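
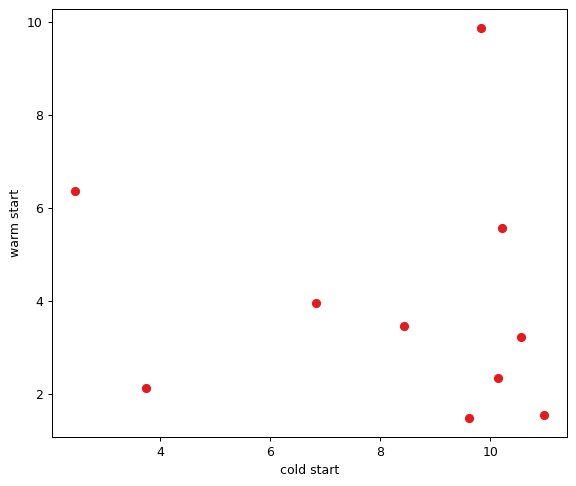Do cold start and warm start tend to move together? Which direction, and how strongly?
Points are roughly uncorrelated; weak (|r| ≈ 0.1).

no clear correlation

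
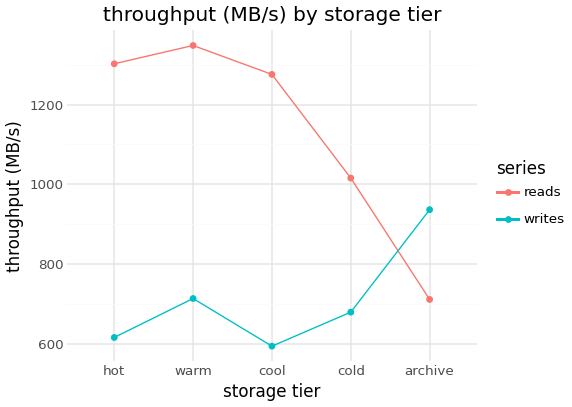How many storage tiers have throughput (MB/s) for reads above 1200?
3

Above 1200: hot, warm, cool.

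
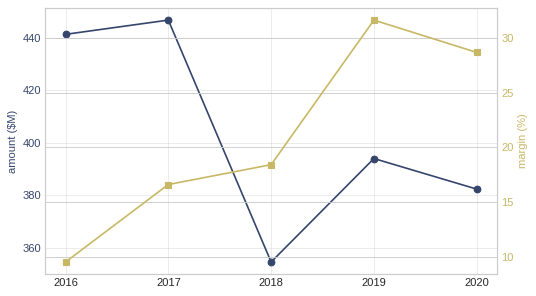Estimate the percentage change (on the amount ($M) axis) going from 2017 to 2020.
≈ -15.6%

2017 ≈ 450, 2020 ≈ 380; (380 − 450) / 450 ≈ -15.6%.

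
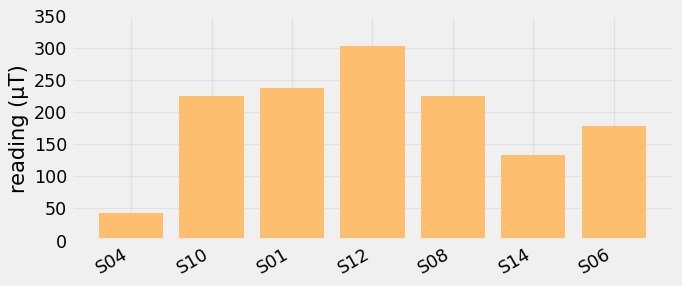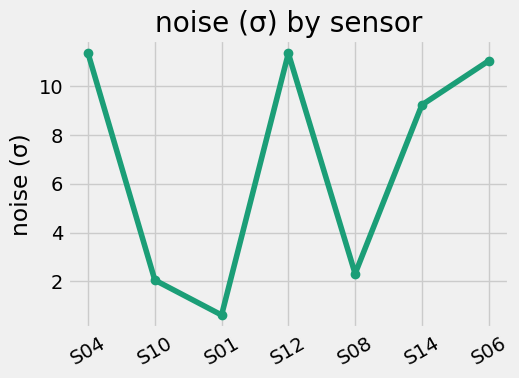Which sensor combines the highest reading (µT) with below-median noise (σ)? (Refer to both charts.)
S01

Chart 2 median noise (σ) ≈ 10; below-median sensors: S10, S01, S08. Among those, S01 has the highest reading (µT) (≈ 250).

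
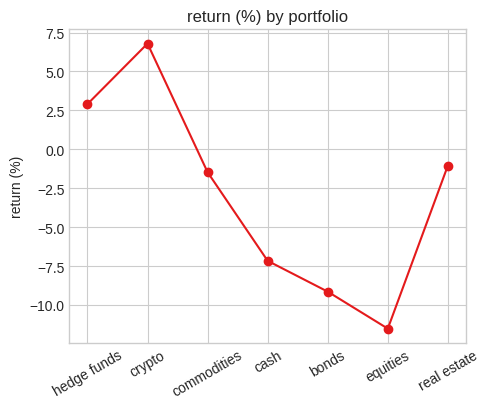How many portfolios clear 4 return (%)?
1

Above 4: crypto.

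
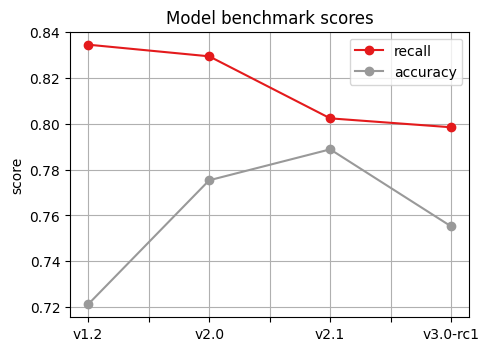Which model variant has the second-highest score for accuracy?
Top 3 for accuracy: v2.1 ≈ 0.79, v2.0 ≈ 0.78, v3.0-rc1 ≈ 0.76.

v2.0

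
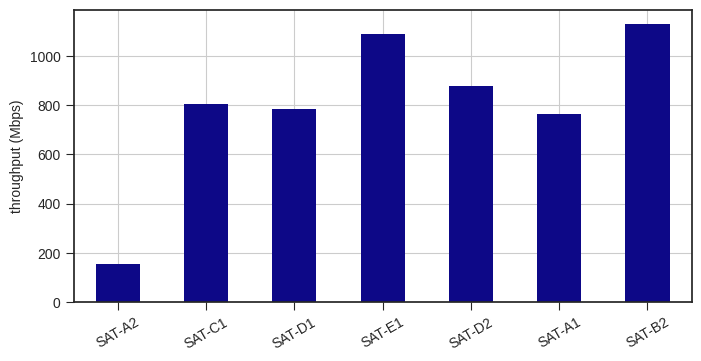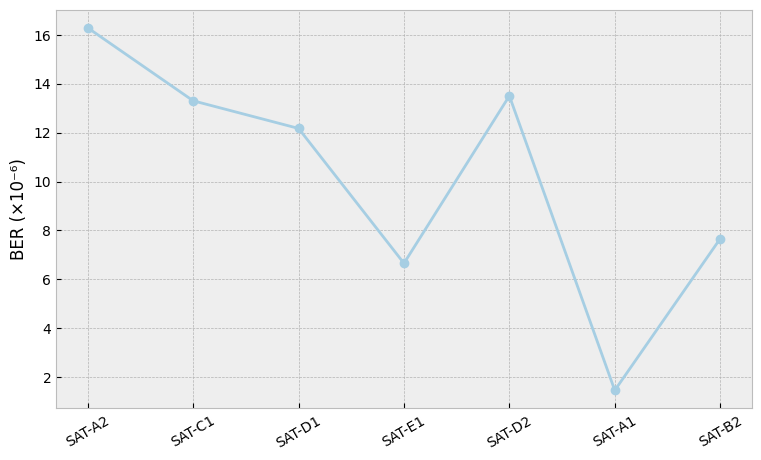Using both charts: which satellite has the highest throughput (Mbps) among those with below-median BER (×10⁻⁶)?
Chart 2 median BER (×10⁻⁶) ≈ 12; below-median satellites: SAT-E1, SAT-A1, SAT-B2. Among those, SAT-B2 has the highest throughput (Mbps) (≈ 1200).

SAT-B2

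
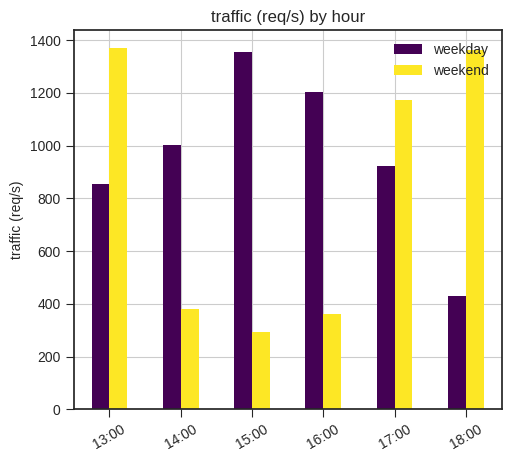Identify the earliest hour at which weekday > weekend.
13:00: weekday ≈ 800 vs weekend ≈ 1400 (not yet); 14:00: weekday ≈ 1000 vs weekend ≈ 400 (first crossover).

14:00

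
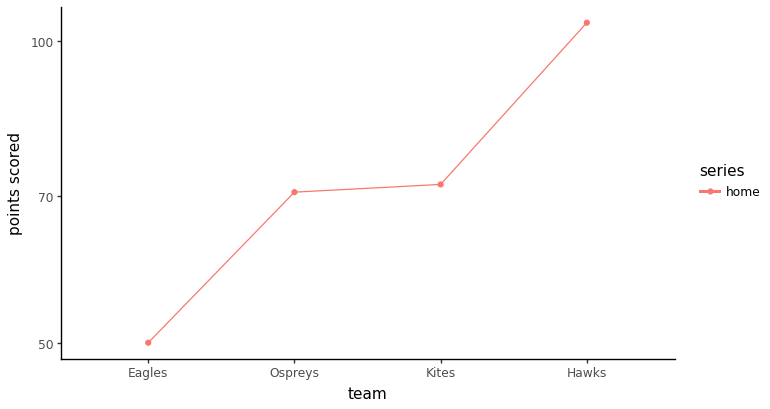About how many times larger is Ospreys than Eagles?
Ospreys ≈ 70, Eagles ≈ 50; 70/50 ≈ 1.4.

≈ 1.4×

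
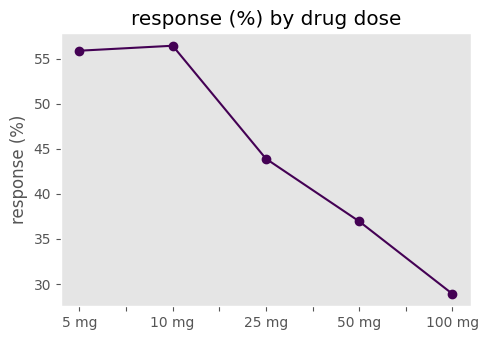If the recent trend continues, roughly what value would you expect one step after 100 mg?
≈ 22.5

Last three: 45, 35, 30 → slope ≈ -7.5/step → next ≈ 22.5.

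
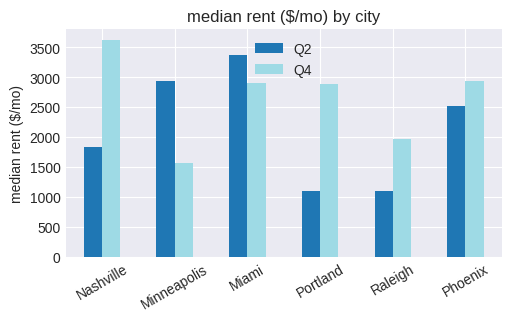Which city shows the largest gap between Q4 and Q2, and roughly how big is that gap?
Portland: Q4 ≈ 3000, Q2 ≈ 1000 → gap ≈ 2000. Next-largest (Nashville) is only ≈ 1500.

Portland, ≈ 2000 $/mo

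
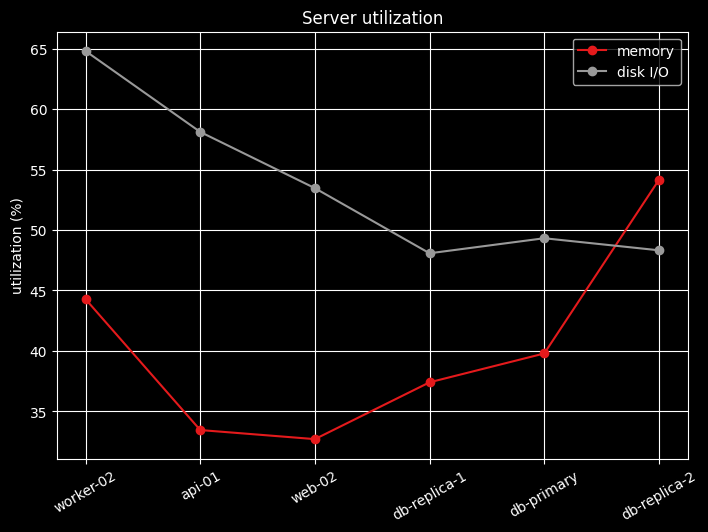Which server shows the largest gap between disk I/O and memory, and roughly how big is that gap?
api-01, ≈ 25 %

api-01: disk I/O ≈ 60, memory ≈ 35 → gap ≈ 25. Next-largest (web-02) is only ≈ 20.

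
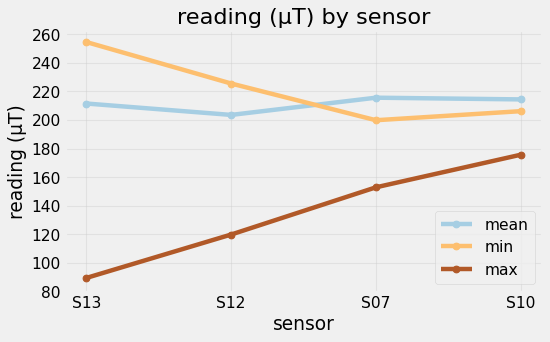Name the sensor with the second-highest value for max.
Top 3 for max: S10 ≈ 180, S07 ≈ 160, S12 ≈ 120.

S07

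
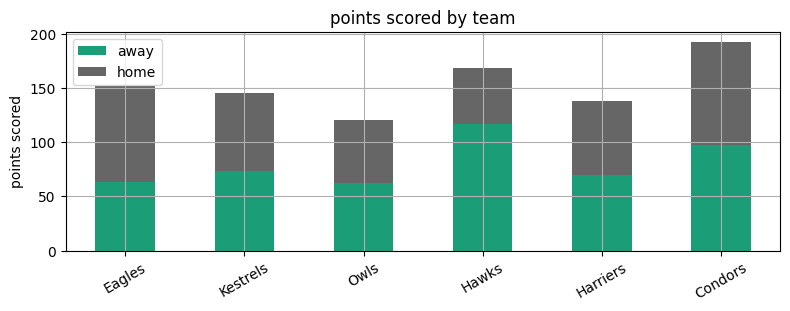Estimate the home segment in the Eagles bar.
≈ 100

home top ≈ 160, bottom ≈ 60; segment ≈ 100.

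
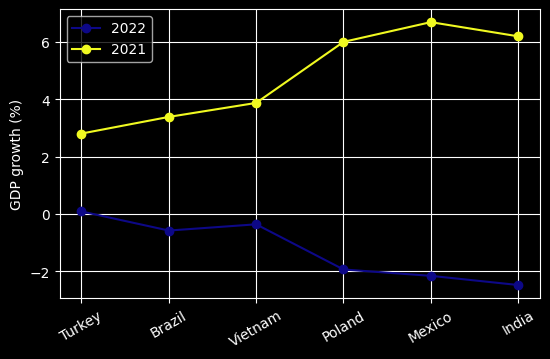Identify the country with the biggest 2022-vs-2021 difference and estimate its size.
Mexico: 2022 ≈ -2, 2021 ≈ 7 → gap ≈ 9. Next-largest (India) is only ≈ 8.

Mexico, ≈ 9 %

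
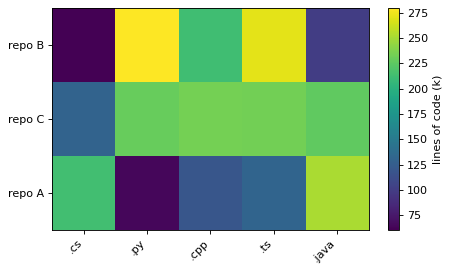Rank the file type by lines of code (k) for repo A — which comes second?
Top 3 for repo A: .java ≈ 260, .cs ≈ 220, .ts ≈ 140.

.cs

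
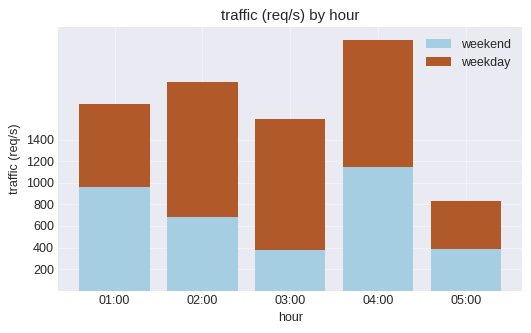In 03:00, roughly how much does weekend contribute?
weekend top ≈ 400, bottom ≈ 0; segment ≈ 400.

≈ 400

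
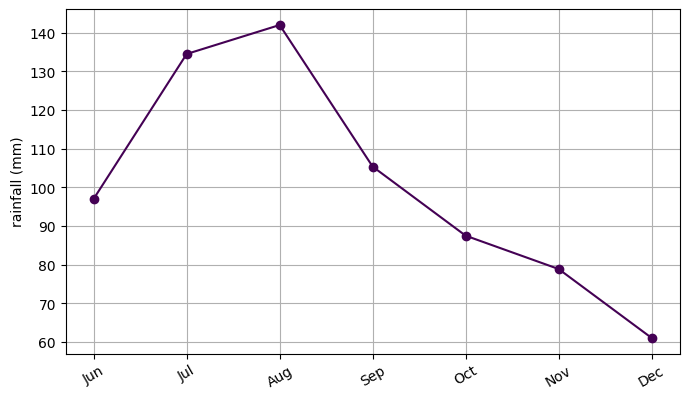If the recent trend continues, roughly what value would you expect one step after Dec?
Last three: 90, 80, 60 → slope ≈ -15/step → next ≈ 45.

≈ 45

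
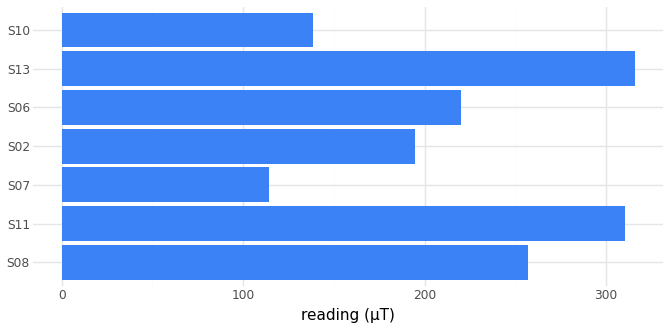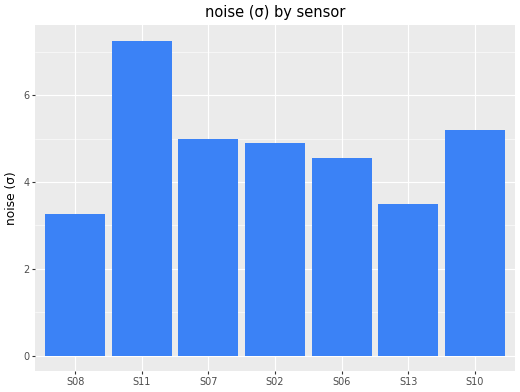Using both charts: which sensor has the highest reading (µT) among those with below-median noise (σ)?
Chart 2 median noise (σ) ≈ 5; below-median sensors: S08, S06, S13. Among those, S13 has the highest reading (µT) (≈ 300).

S13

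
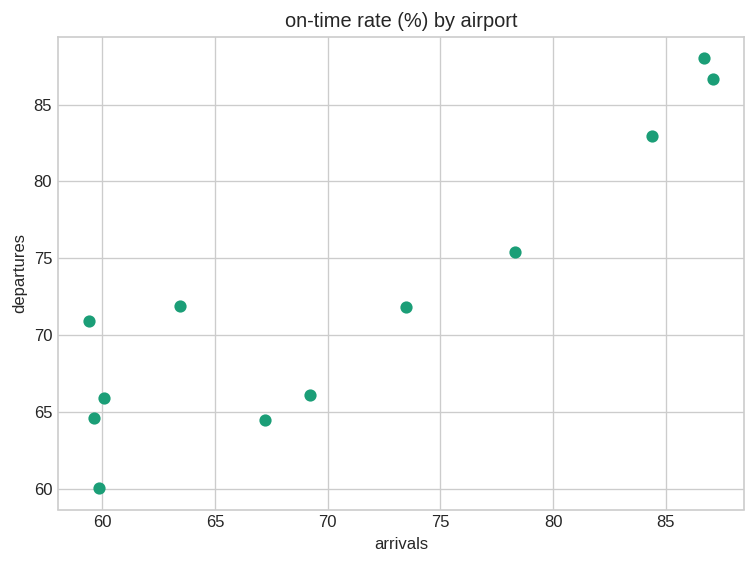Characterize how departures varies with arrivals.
Points are positively correlated; strong (|r| ≈ 0.9).

positive, strong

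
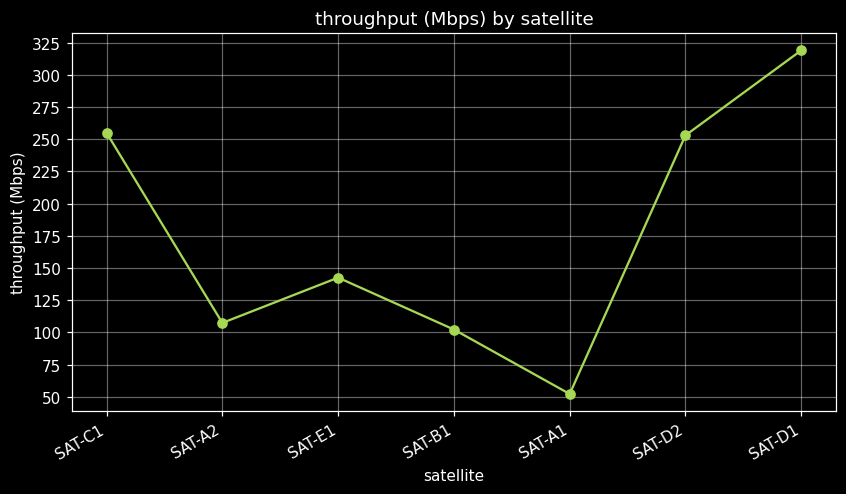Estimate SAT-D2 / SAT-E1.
≈ 1.67×

SAT-D2 ≈ 250, SAT-E1 ≈ 150; 250/150 ≈ 1.67.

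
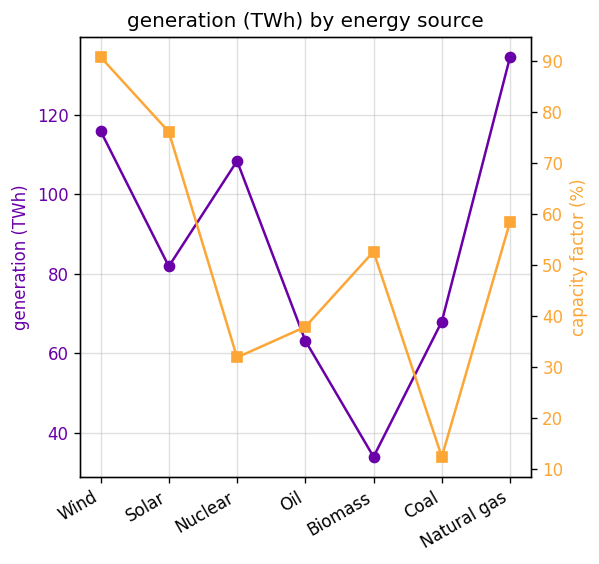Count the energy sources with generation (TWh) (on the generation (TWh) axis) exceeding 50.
6

Above 50: Wind, Solar, Nuclear, Oil, Coal, Natural gas.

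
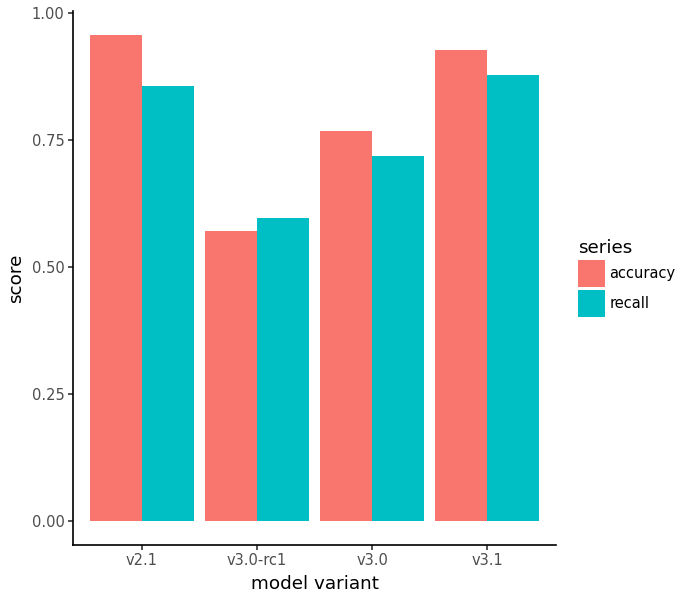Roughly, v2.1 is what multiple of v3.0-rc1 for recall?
v2.1 ≈ 0.9, v3.0-rc1 ≈ 0.6; 0.9/0.6 ≈ 1.5.

≈ 1.5×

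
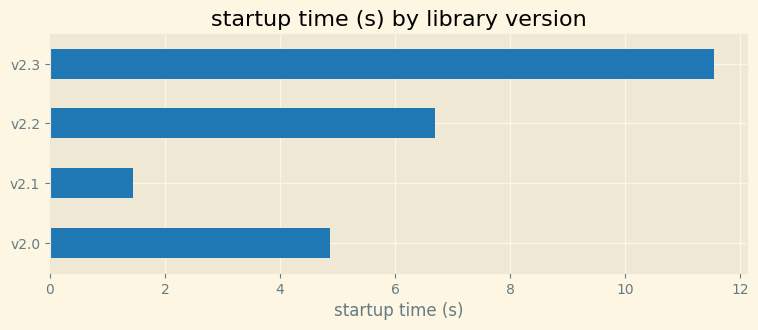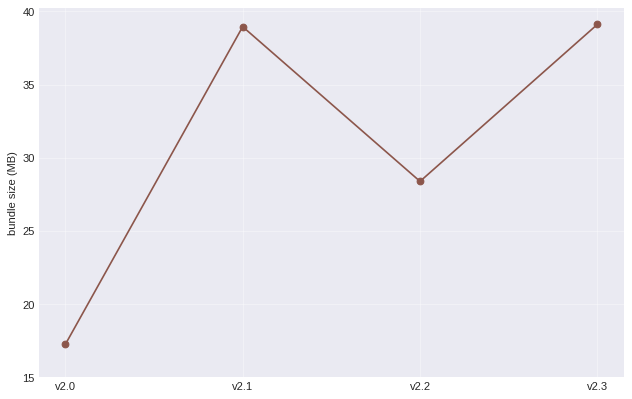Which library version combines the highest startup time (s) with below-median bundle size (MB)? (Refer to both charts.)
v2.2

Chart 2 median bundle size (MB) ≈ 35; below-median library versions: v2.0, v2.2. Among those, v2.2 has the highest startup time (s) (≈ 6).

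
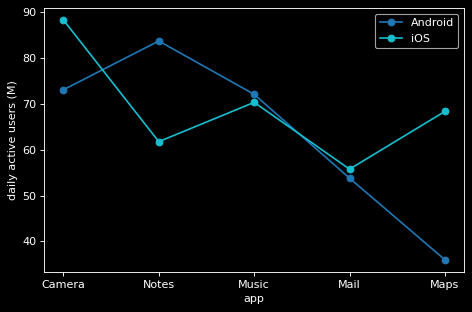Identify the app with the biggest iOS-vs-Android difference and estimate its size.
Maps: iOS ≈ 70, Android ≈ 35 → gap ≈ 35. Next-largest (Notes) is only ≈ 25.

Maps, ≈ 35 M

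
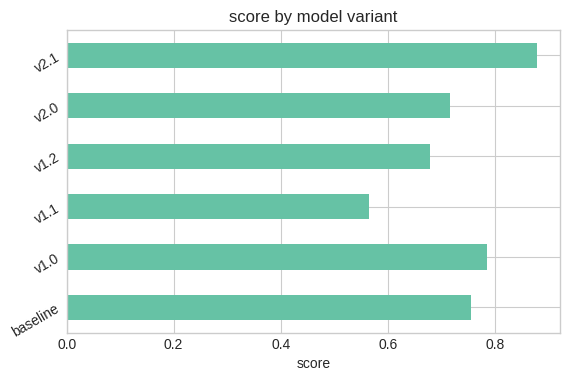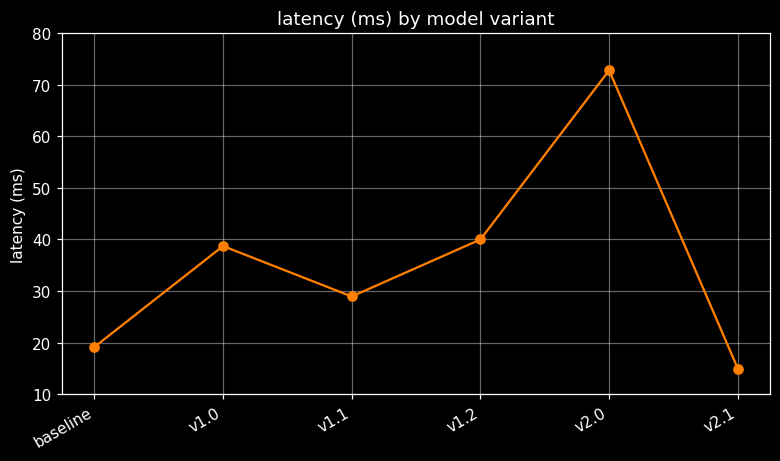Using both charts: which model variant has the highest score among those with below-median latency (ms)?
Chart 2 median latency (ms) ≈ 30; below-median model variants: baseline, v1.1, v2.1. Among those, v2.1 has the highest score (≈ 0.9).

v2.1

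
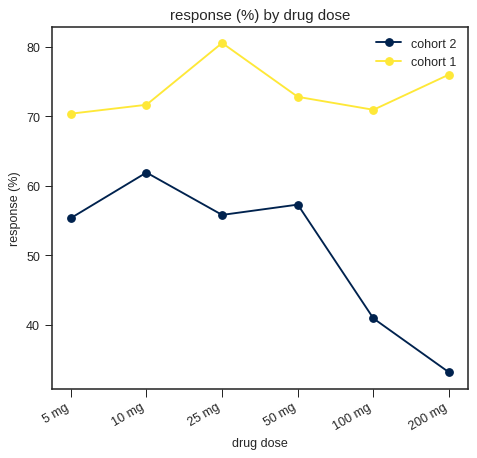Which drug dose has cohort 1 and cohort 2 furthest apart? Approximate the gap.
200 mg: cohort 1 ≈ 75, cohort 2 ≈ 35 → gap ≈ 40. Next-largest (100 mg) is only ≈ 30.

200 mg, ≈ 40 %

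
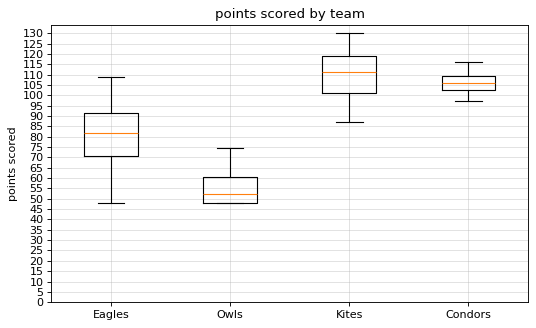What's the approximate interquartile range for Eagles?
≈ 20

Q3 ≈ 90, Q1 ≈ 70; IQR ≈ 20.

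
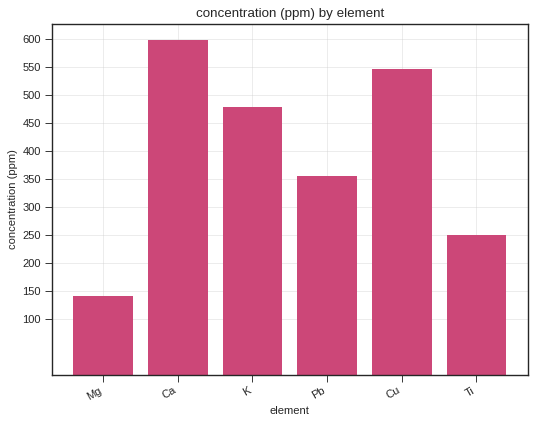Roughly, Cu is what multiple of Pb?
≈ 1.57×

Cu ≈ 550, Pb ≈ 350; 550/350 ≈ 1.57.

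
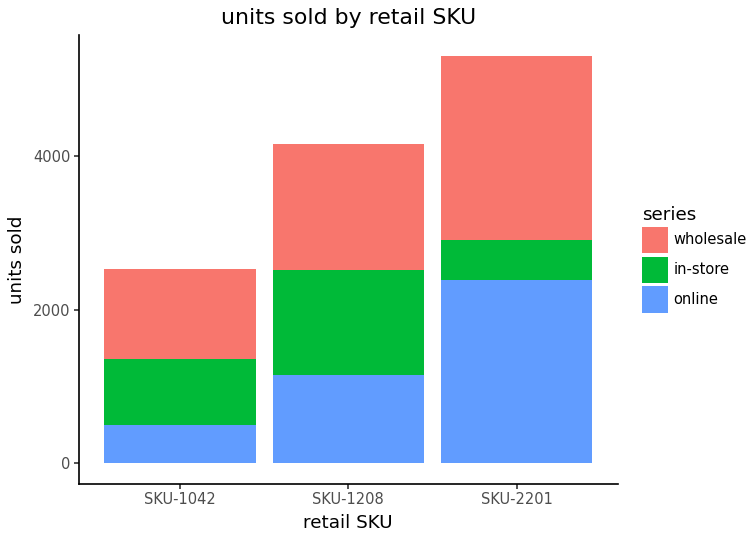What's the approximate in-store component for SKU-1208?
in-store top ≈ 2500, bottom ≈ 1000; segment ≈ 1500.

≈ 1500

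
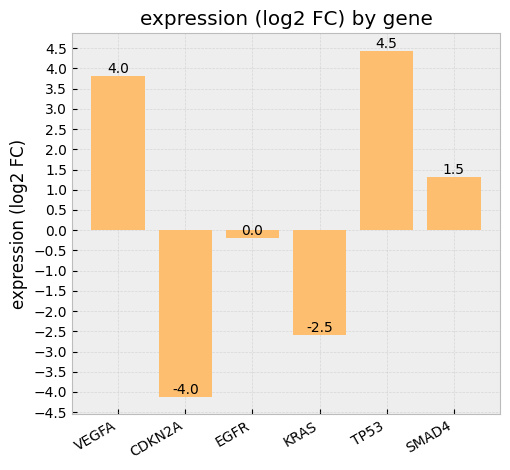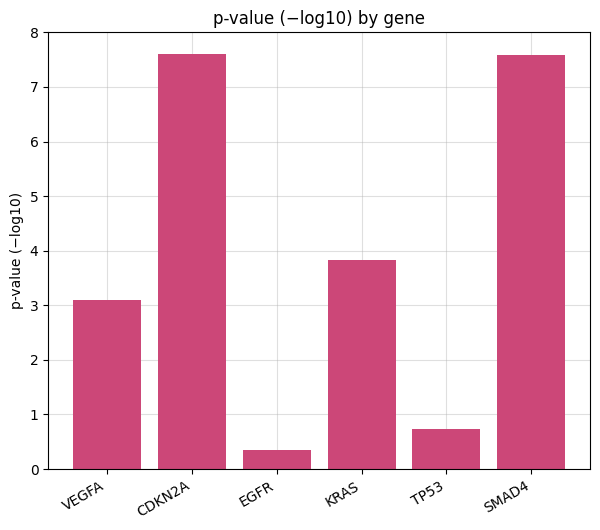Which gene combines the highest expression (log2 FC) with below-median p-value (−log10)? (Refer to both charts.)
Chart 2 median p-value (−log10) ≈ 3; below-median genes: VEGFA, EGFR, TP53. Among those, TP53 has the highest expression (log2 FC) (≈ 4.5).

TP53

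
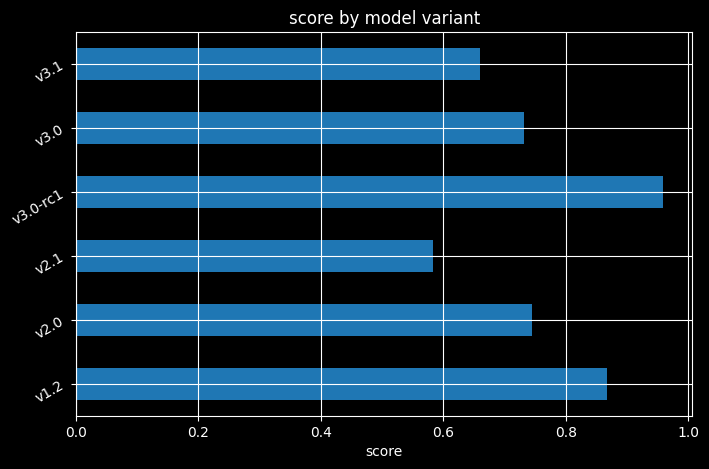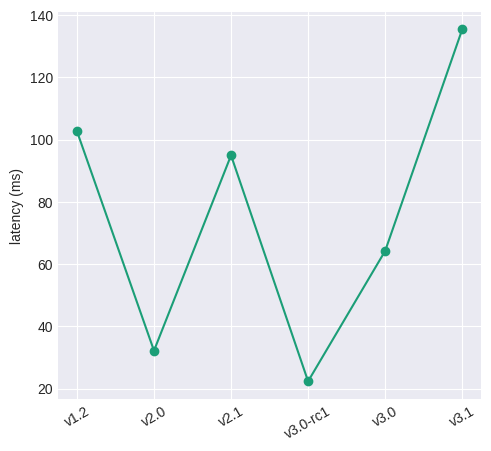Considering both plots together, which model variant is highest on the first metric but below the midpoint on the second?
v3.0-rc1

Chart 2 median latency (ms) ≈ 80; below-median model variants: v2.0, v3.0-rc1, v3.0. Among those, v3.0-rc1 has the highest score (≈ 1).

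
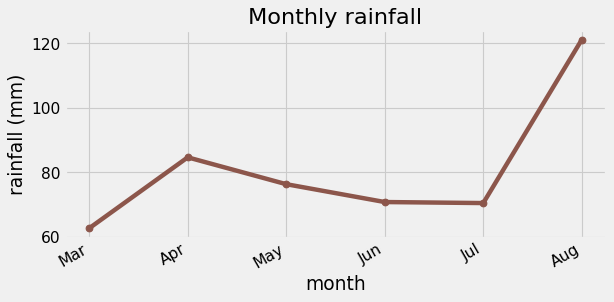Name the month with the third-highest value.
Top 4: Aug ≈ 120, Apr ≈ 85, May ≈ 75, Jun ≈ 70.

May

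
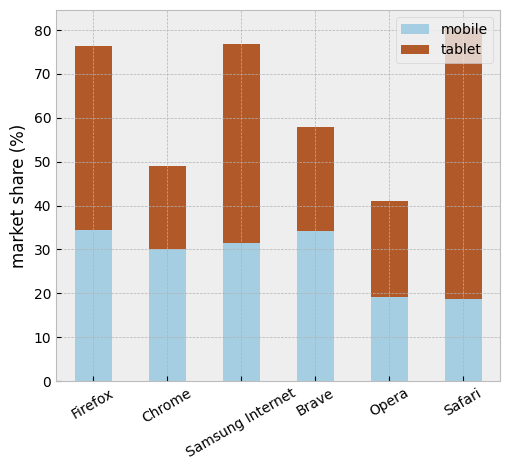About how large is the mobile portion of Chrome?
mobile top ≈ 30, bottom ≈ 0; segment ≈ 30.

≈ 30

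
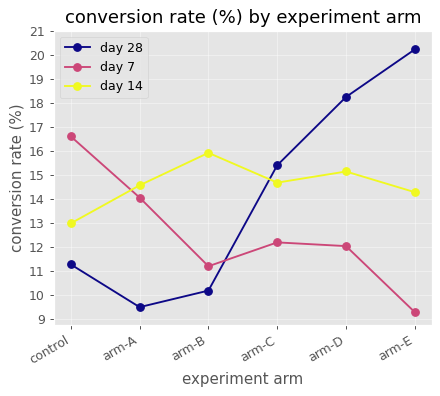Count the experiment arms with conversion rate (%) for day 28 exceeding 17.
2

Above 17: arm-D, arm-E.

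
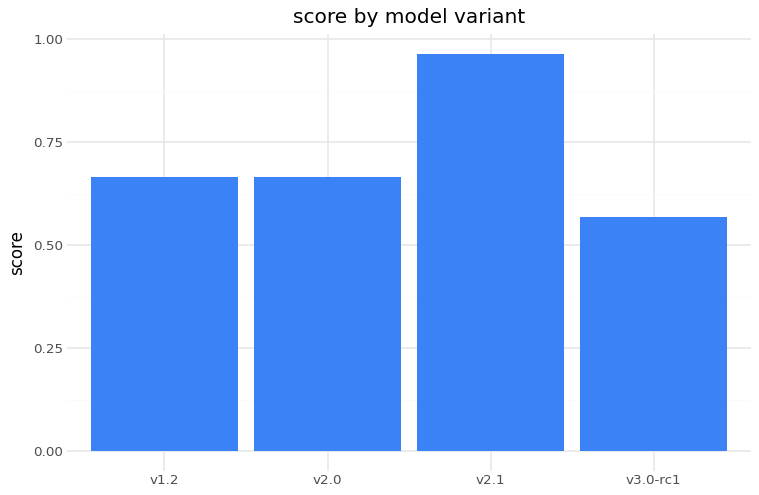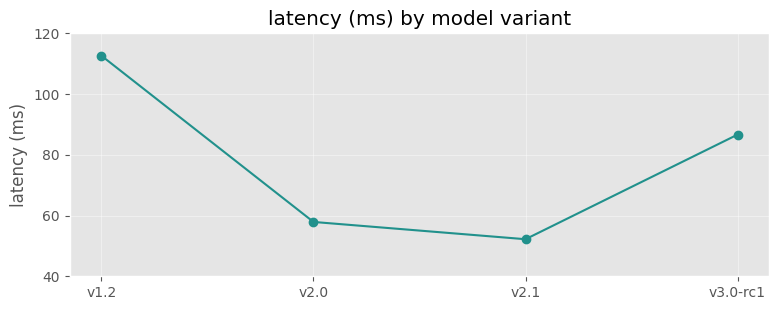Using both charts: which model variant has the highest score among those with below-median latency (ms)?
Chart 2 median latency (ms) ≈ 80; below-median model variants: v2.0, v2.1. Among those, v2.1 has the highest score (≈ 1).

v2.1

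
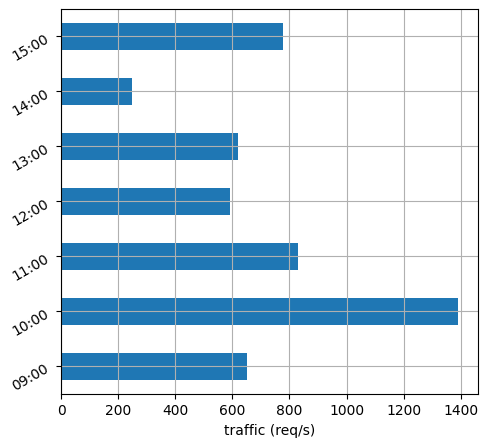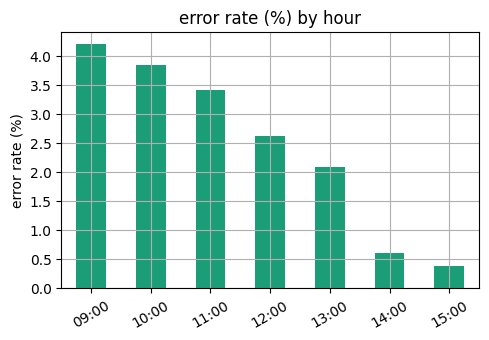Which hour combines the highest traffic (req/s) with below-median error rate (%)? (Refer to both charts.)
15:00

Chart 2 median error rate (%) ≈ 2.5; below-median hours: 13:00, 14:00, 15:00. Among those, 15:00 has the highest traffic (req/s) (≈ 800).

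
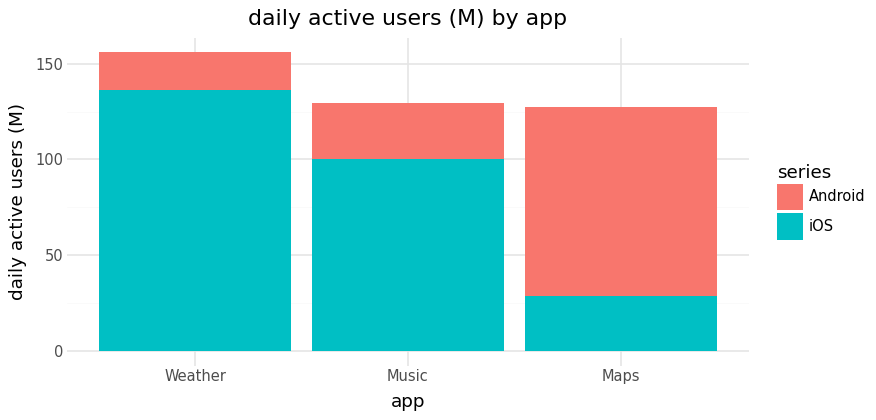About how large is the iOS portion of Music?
iOS top ≈ 100, bottom ≈ 0; segment ≈ 100.

≈ 100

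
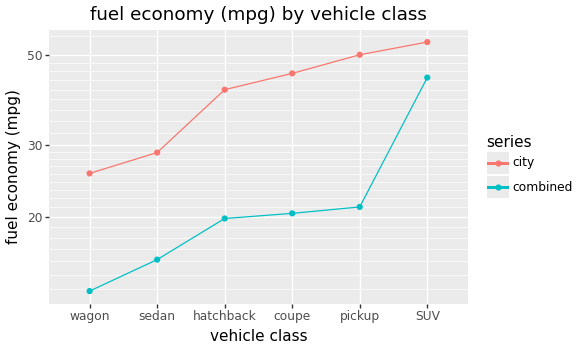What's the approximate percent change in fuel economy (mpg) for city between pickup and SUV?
pickup ≈ 50, SUV ≈ 55; (55 − 50) / 50 ≈ +10%.

≈ +10%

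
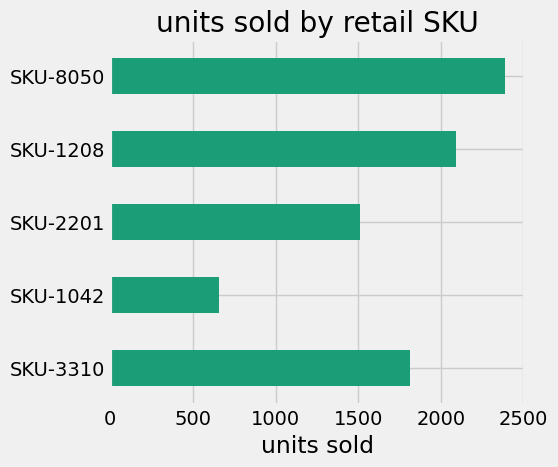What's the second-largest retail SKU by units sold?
Top 3: SKU-8050 ≈ 2400, SKU-1208 ≈ 2000, SKU-3310 ≈ 1800.

SKU-1208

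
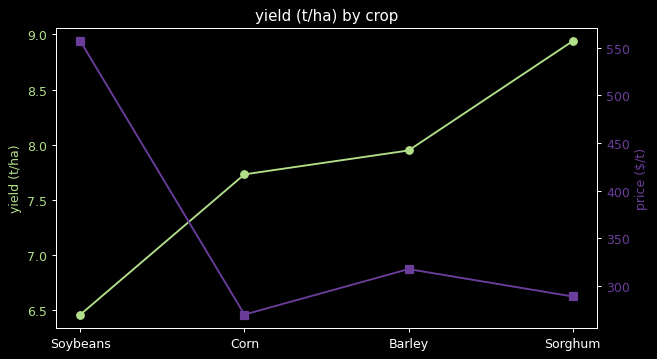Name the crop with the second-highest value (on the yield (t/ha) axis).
Top 3 (on the yield (t/ha) axis): Sorghum ≈ 9.0, Barley ≈ 8.0, Corn ≈ 7.5.

Barley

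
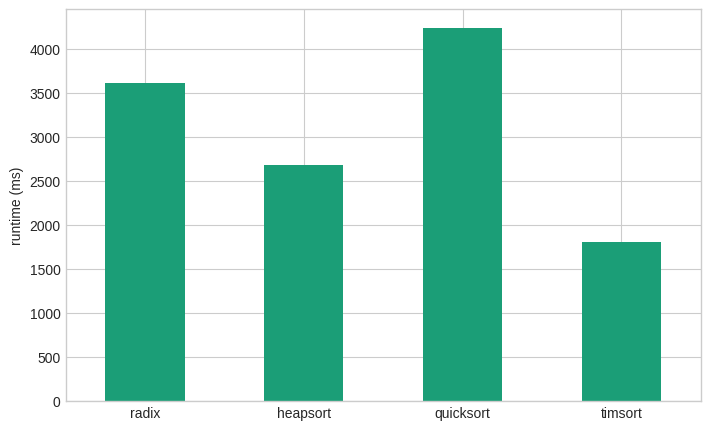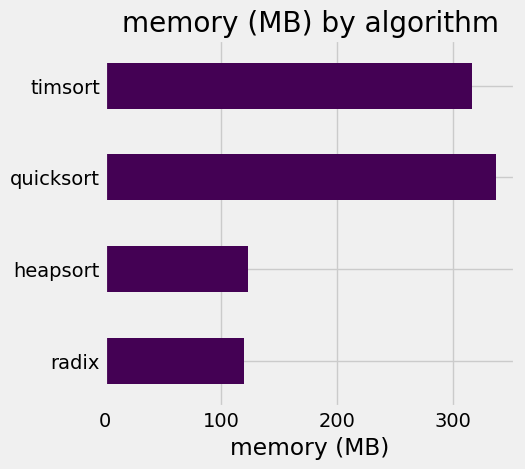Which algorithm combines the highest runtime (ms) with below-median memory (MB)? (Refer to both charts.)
Chart 2 median memory (MB) ≈ 200; below-median algorithms: radix, heapsort. Among those, radix has the highest runtime (ms) (≈ 3500).

radix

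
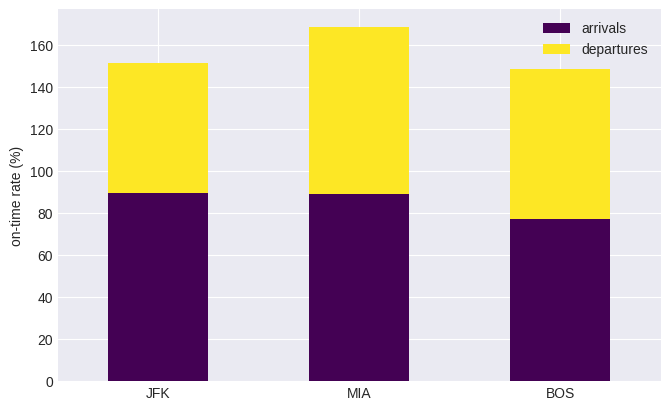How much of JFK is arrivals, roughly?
≈ 80

arrivals top ≈ 80, bottom ≈ 0; segment ≈ 80.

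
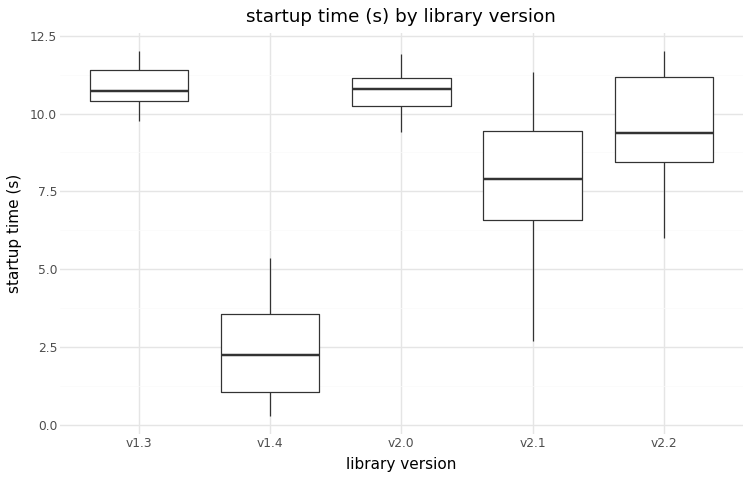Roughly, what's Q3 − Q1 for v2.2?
≈ 3

Q3 ≈ 11, Q1 ≈ 8; IQR ≈ 3.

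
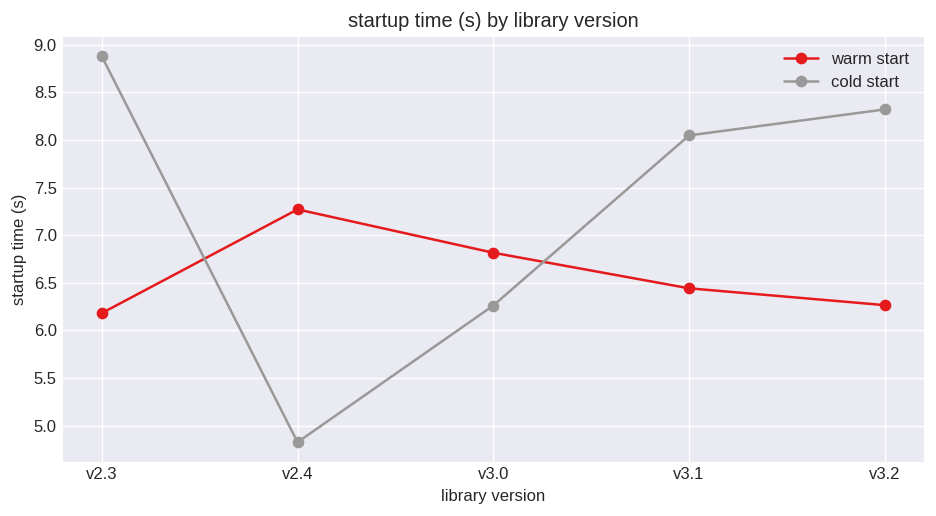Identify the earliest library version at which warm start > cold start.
v2.4

v2.3: warm start ≈ 6.0 vs cold start ≈ 9.0 (not yet); v2.4: warm start ≈ 7.5 vs cold start ≈ 5.0 (first crossover).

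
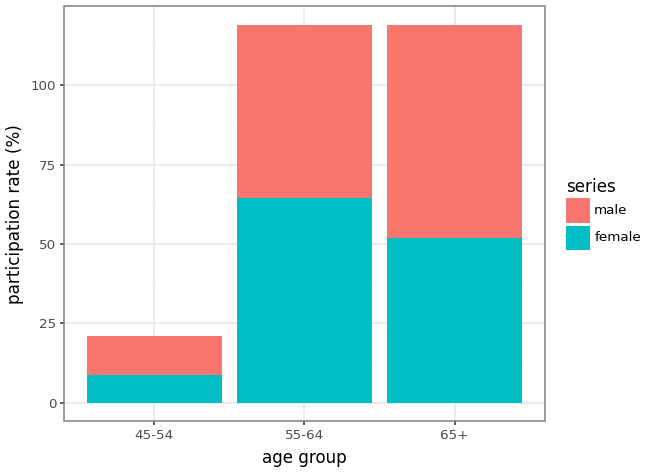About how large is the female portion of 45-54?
≈ 10

female top ≈ 10, bottom ≈ 0; segment ≈ 10.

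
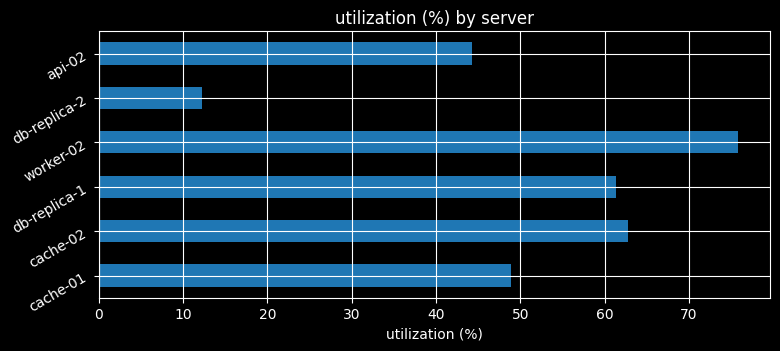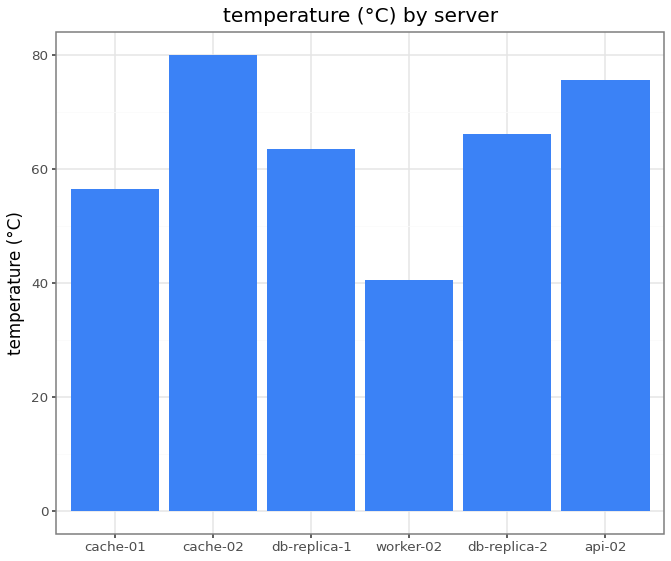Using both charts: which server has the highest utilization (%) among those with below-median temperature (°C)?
Chart 2 median temperature (°C) ≈ 60; below-median servers: cache-01, db-replica-1, worker-02. Among those, worker-02 has the highest utilization (%) (≈ 80).

worker-02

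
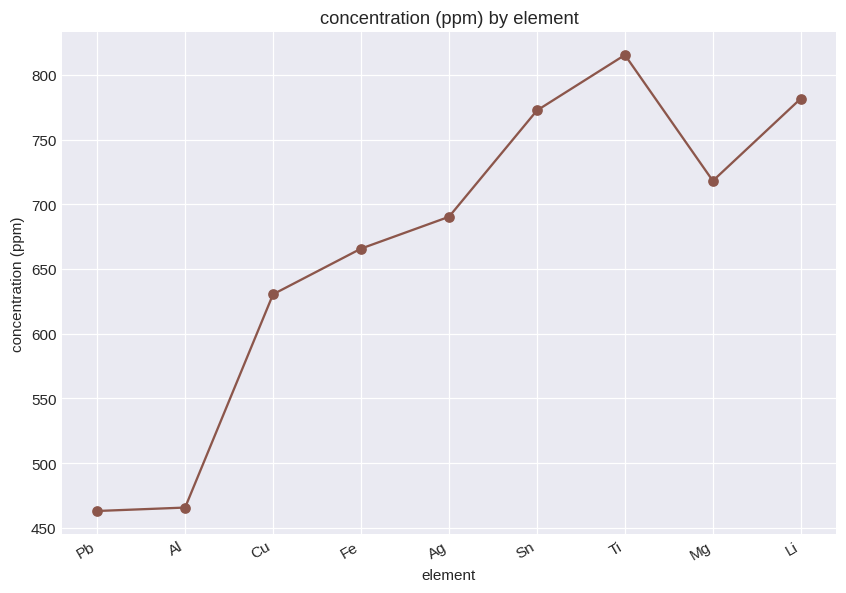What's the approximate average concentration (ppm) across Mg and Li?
≈ 750

(700 + 800) / 2 ≈ 750.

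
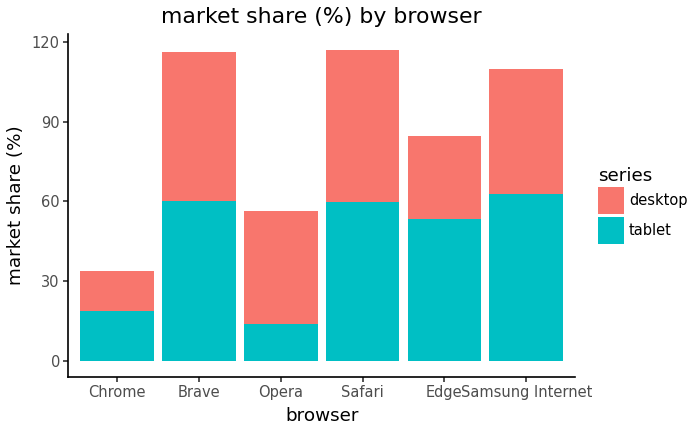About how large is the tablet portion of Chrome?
≈ 20

tablet top ≈ 20, bottom ≈ 0; segment ≈ 20.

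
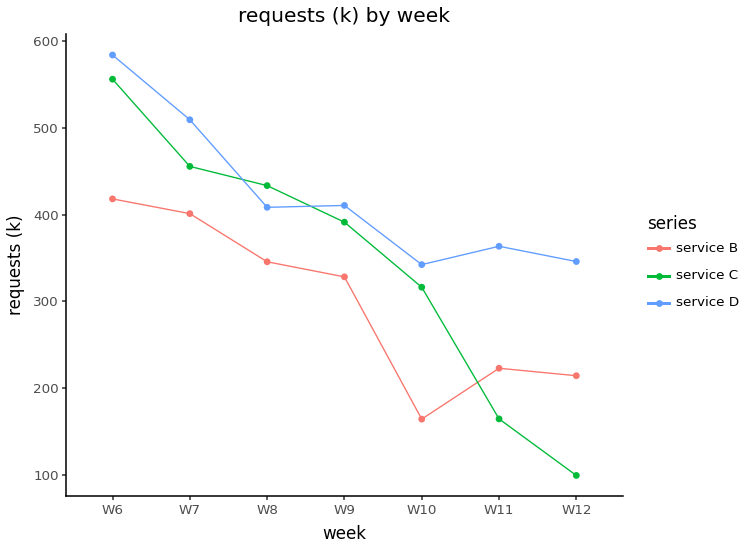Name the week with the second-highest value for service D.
Top 3 for service D: W6 ≈ 600, W7 ≈ 500, W9 ≈ 400.

W7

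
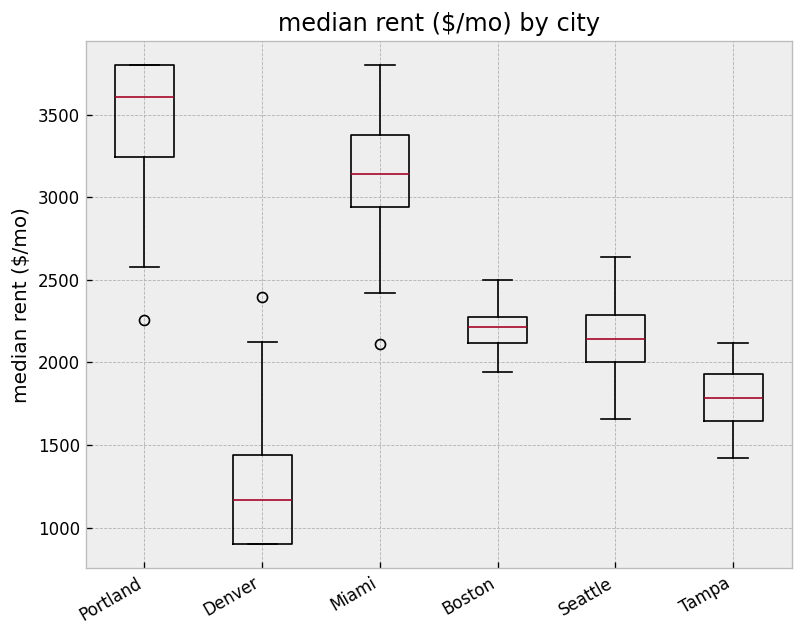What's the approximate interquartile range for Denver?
≈ 600

Q3 ≈ 1400, Q1 ≈ 800; IQR ≈ 600.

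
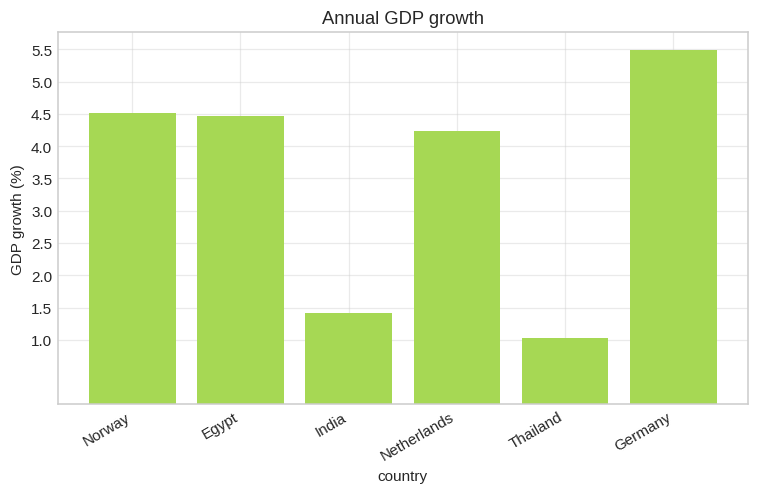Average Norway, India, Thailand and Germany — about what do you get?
(4.5 + 1.5 + 1.0 + 5.5) / 4 ≈ 3.12.

≈ 3.12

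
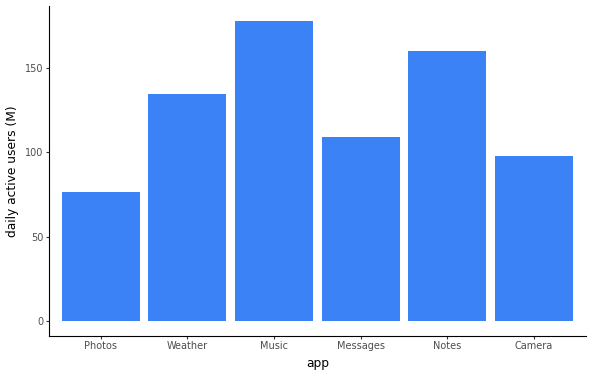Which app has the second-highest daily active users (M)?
Top 3: Music ≈ 180, Notes ≈ 160, Weather ≈ 140.

Notes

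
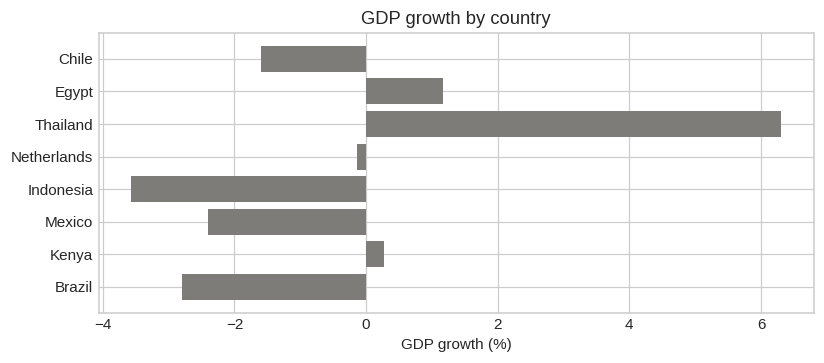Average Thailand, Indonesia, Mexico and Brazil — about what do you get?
(6 + -4 + -2 + -3) / 4 ≈ -1.

≈ -1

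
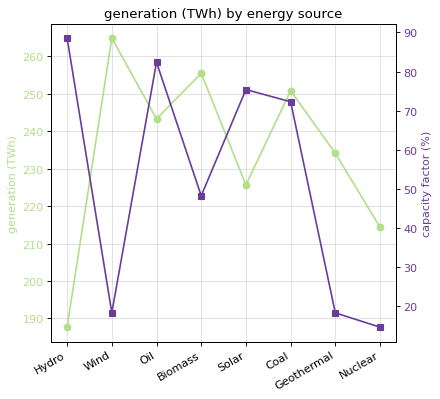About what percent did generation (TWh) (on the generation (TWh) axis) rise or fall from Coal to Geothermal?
≈ -8%

Coal ≈ 250, Geothermal ≈ 230; (230 − 250) / 250 ≈ -8%.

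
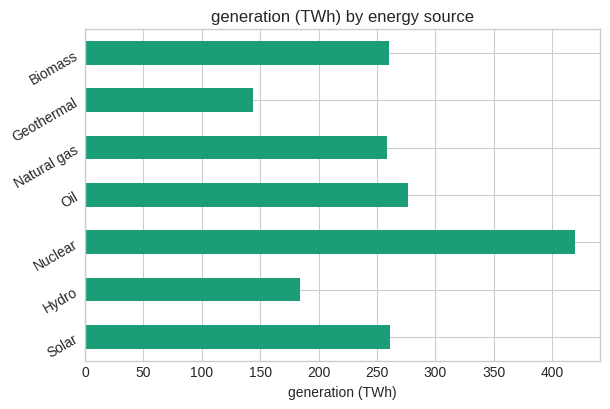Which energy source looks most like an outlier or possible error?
Nuclear ≈ 400; the rest sit between ≈ 150 and ≈ 300.

Nuclear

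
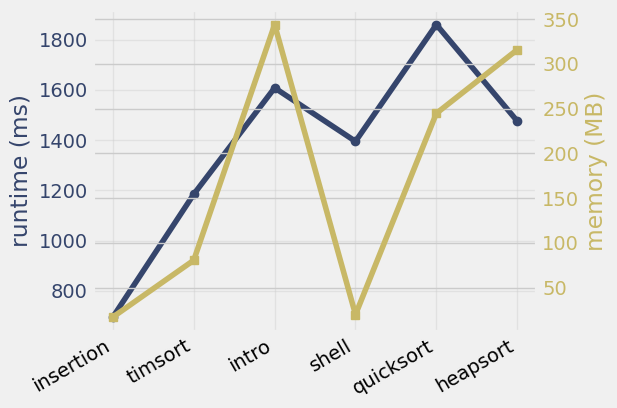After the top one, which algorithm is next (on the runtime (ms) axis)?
Top 3 (on the runtime (ms) axis): quicksort ≈ 1900, intro ≈ 1600, heapsort ≈ 1500.

intro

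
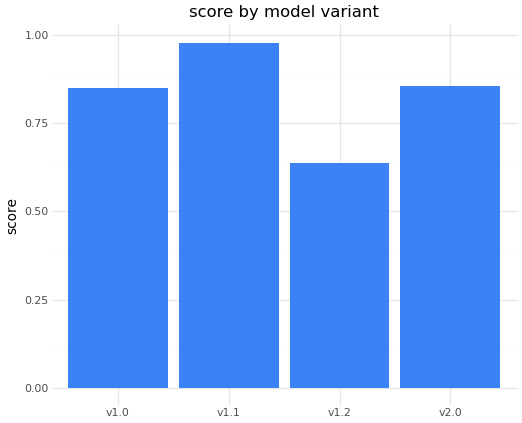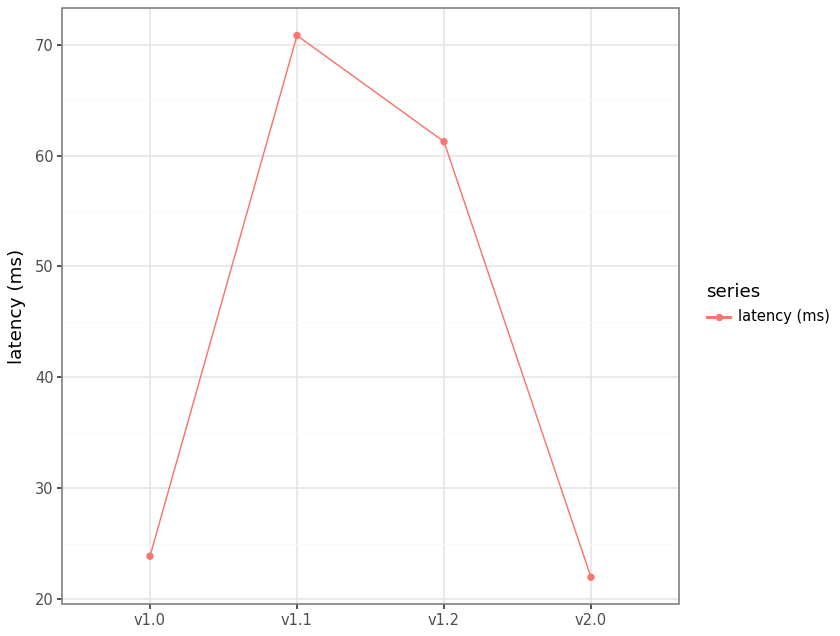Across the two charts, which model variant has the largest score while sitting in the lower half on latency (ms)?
v2.0

Chart 2 median latency (ms) ≈ 40; below-median model variants: v1.0, v2.0. Among those, v2.0 has the highest score (≈ 0.9).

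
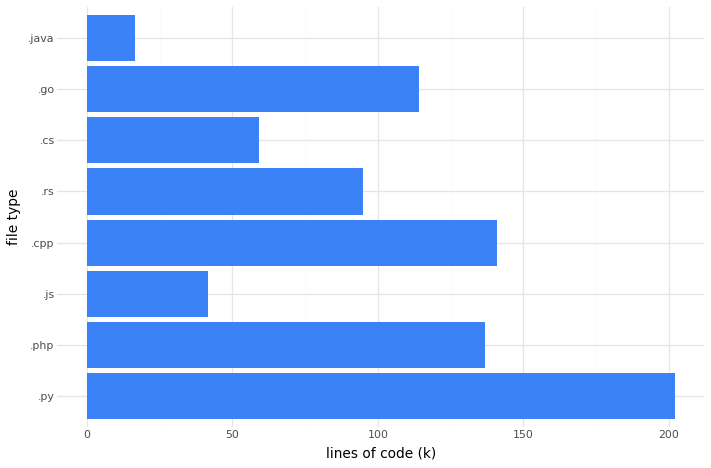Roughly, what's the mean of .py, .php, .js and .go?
(200 + 140 + 40 + 120) / 4 ≈ 125.

≈ 125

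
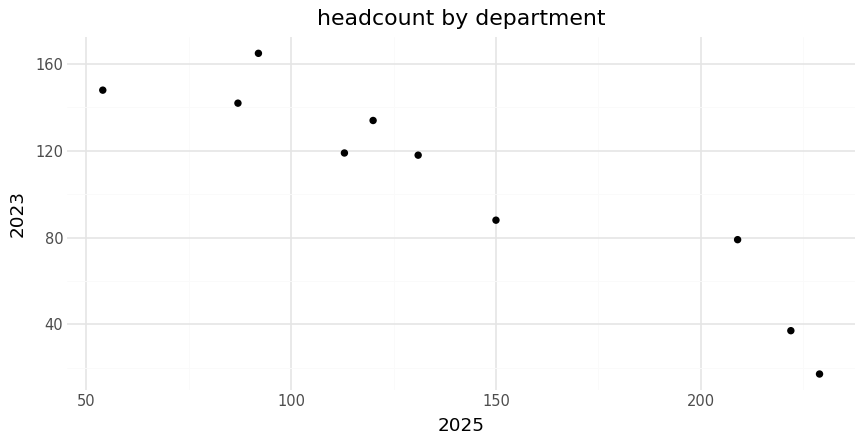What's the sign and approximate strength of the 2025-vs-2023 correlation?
Points are negatively correlated; strong (|r| ≈ 0.9).

negative, strong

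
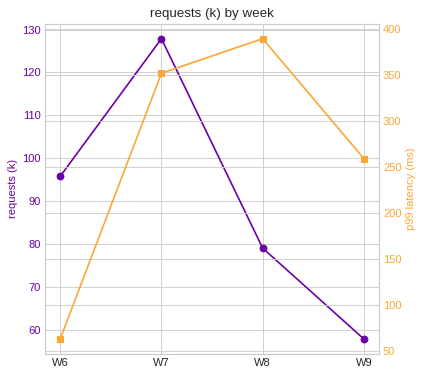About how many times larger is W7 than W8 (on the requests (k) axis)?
≈ 1.62×

W7 ≈ 130, W8 ≈ 80; 130/80 ≈ 1.62.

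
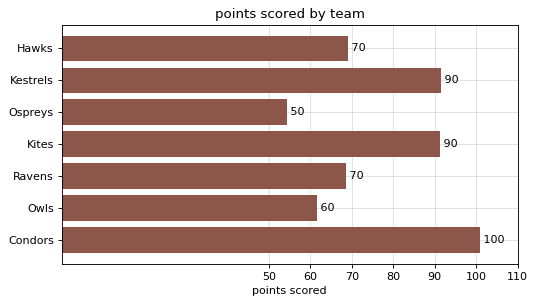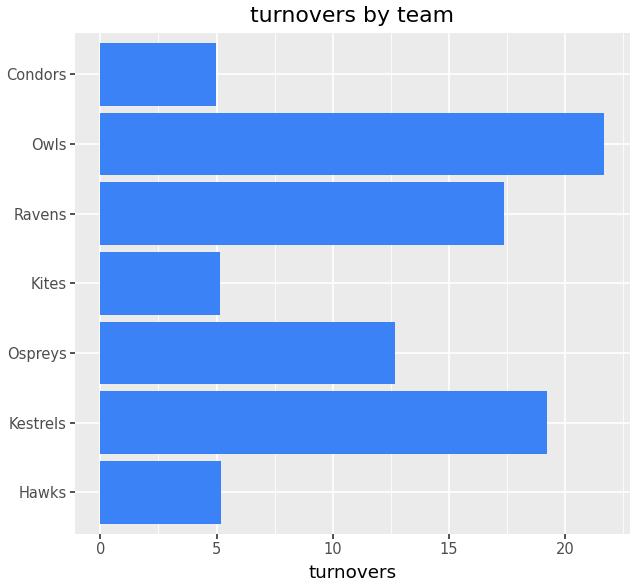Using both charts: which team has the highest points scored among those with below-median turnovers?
Chart 2 median turnovers ≈ 12; below-median teams: Hawks, Kites, Condors. Among those, Condors has the highest points scored (≈ 100).

Condors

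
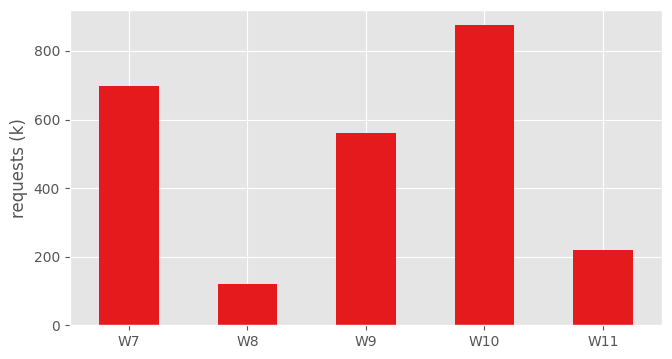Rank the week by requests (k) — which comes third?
W9

Top 4: W10 ≈ 900, W7 ≈ 700, W9 ≈ 600, W11 ≈ 200.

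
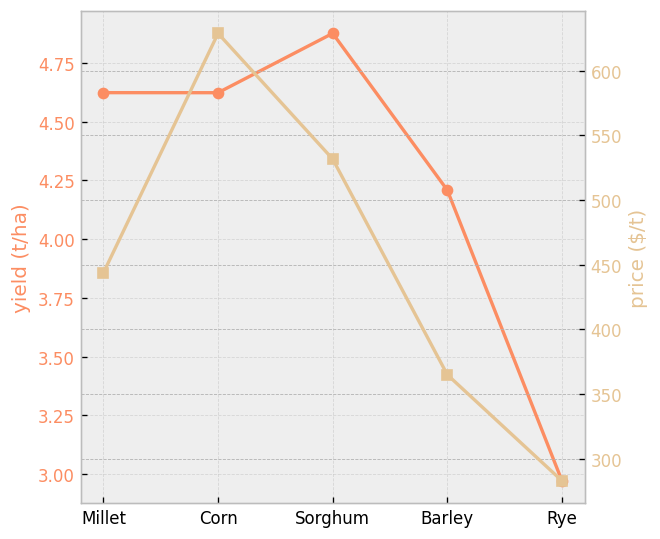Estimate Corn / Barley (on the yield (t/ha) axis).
≈ 1.1×

Corn ≈ 4.6, Barley ≈ 4.2; 4.6/4.2 ≈ 1.1.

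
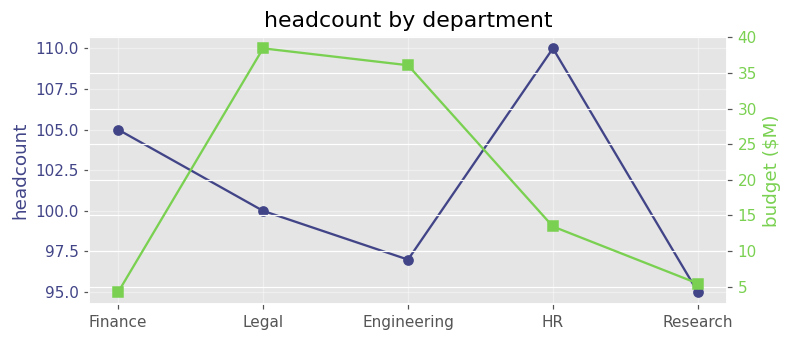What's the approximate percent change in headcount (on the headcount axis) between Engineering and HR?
Engineering ≈ 96, HR ≈ 110; (110 − 96) / 96 ≈ +14.6%.

≈ +14.6%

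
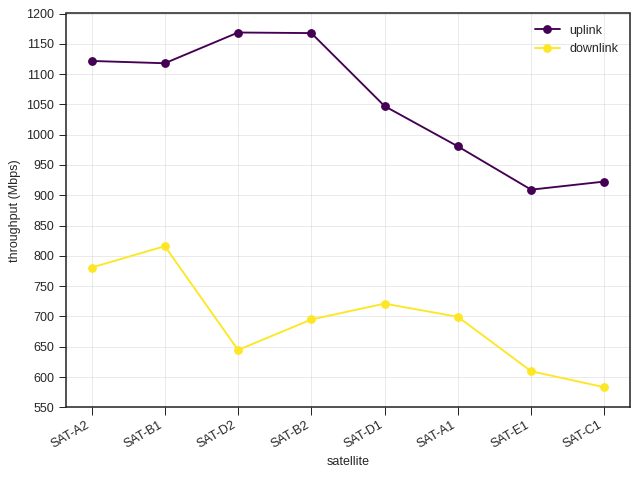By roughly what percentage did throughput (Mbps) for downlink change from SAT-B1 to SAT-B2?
≈ -12.5%

SAT-B1 ≈ 800, SAT-B2 ≈ 700; (700 − 800) / 800 ≈ -12.5%.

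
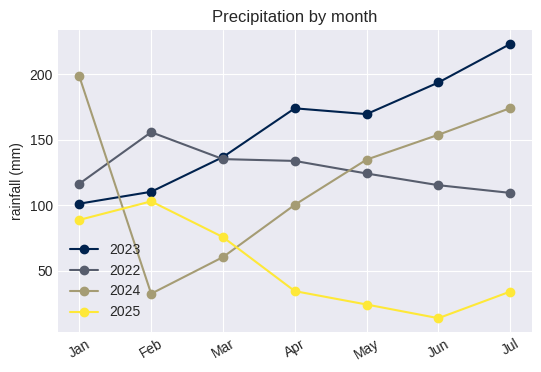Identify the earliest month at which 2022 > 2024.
Feb

Jan: 2022 ≈ 120 vs 2024 ≈ 200 (not yet); Feb: 2022 ≈ 160 vs 2024 ≈ 40 (first crossover).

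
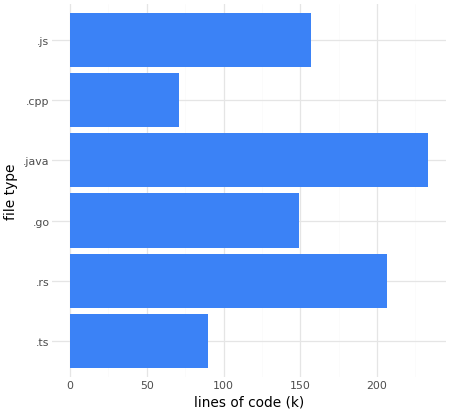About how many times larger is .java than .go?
.java ≈ 240, .go ≈ 140; 240/140 ≈ 1.71.

≈ 1.71×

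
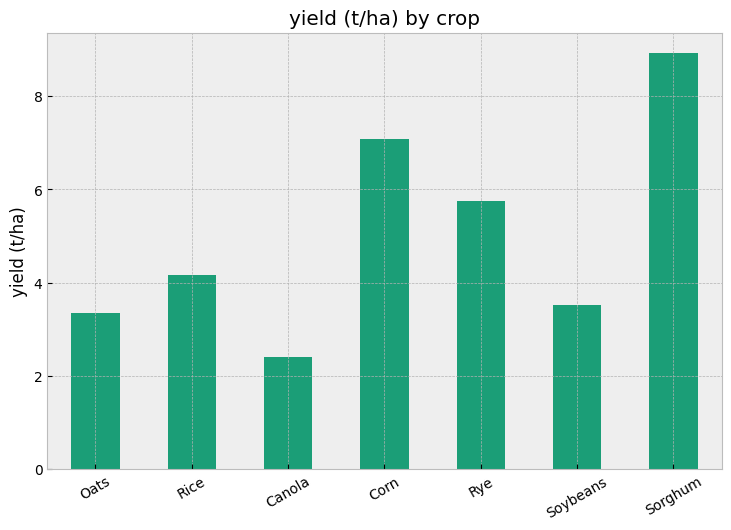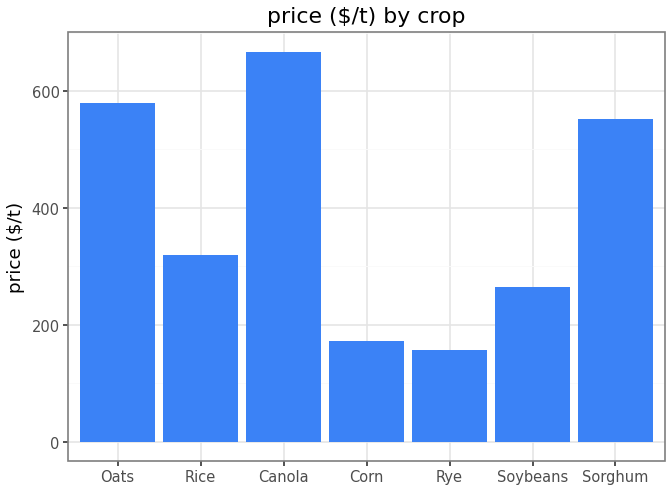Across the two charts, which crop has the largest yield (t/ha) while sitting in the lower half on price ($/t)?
Chart 2 median price ($/t) ≈ 300; below-median crops: Corn, Rye, Soybeans. Among those, Corn has the highest yield (t/ha) (≈ 7).

Corn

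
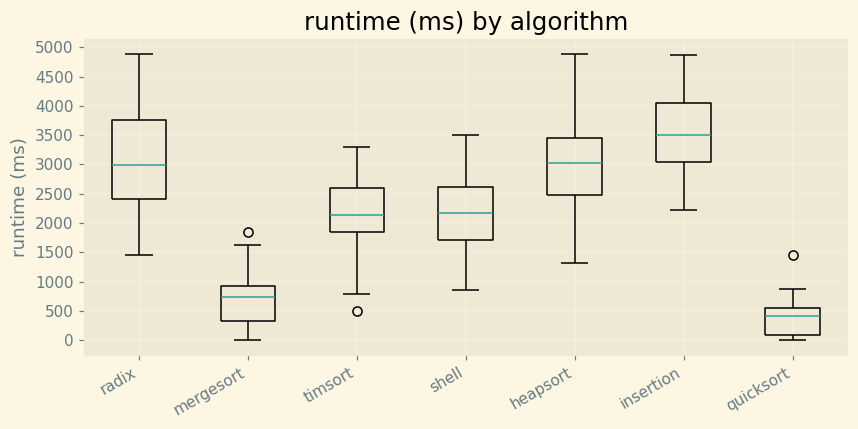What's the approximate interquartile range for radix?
≈ 1500

Q3 ≈ 4000, Q1 ≈ 2500; IQR ≈ 1500.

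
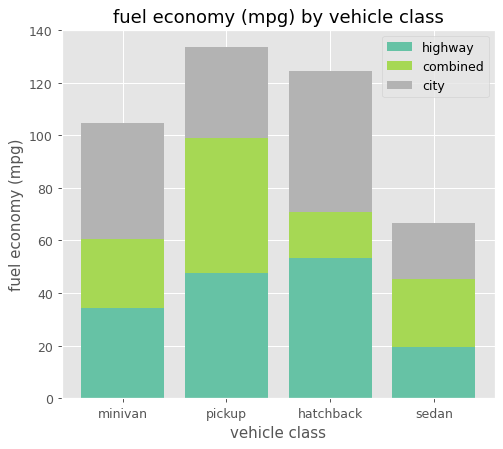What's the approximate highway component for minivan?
≈ 40

highway top ≈ 40, bottom ≈ 0; segment ≈ 40.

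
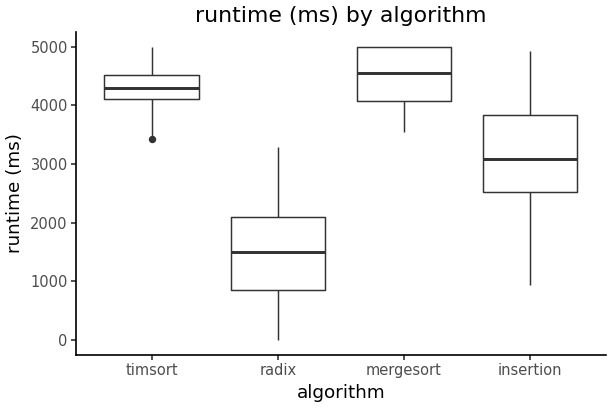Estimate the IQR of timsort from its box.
≈ 500

Q3 ≈ 4500, Q1 ≈ 4000; IQR ≈ 500.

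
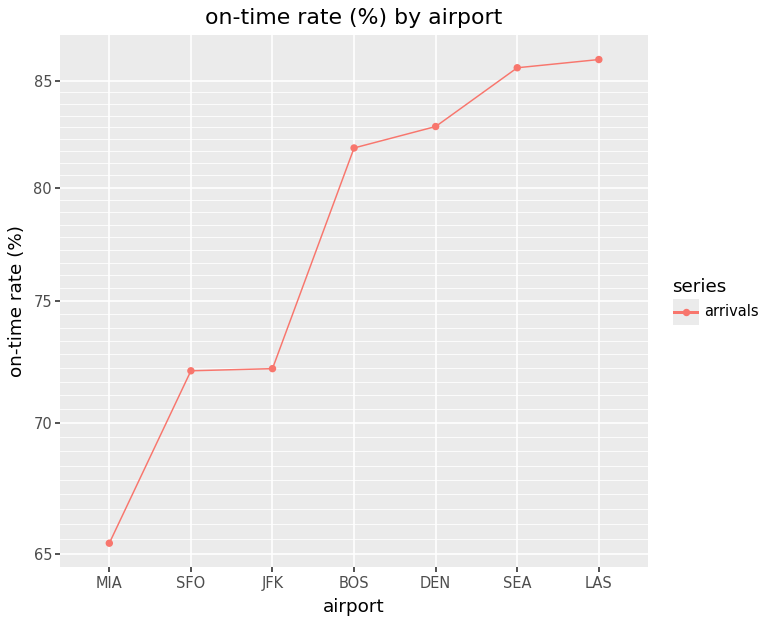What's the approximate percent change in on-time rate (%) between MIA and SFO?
≈ +9.1%

MIA ≈ 66, SFO ≈ 72; (72 − 66) / 66 ≈ +9.1%.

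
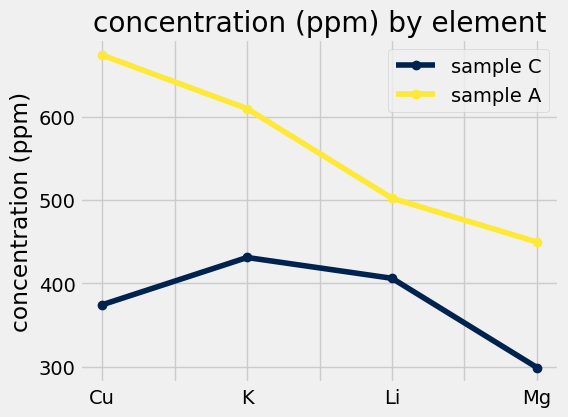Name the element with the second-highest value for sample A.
Top 3 for sample A: Cu ≈ 650, K ≈ 600, Li ≈ 500.

K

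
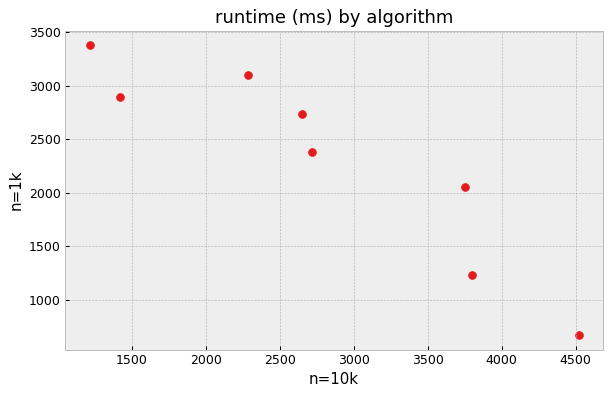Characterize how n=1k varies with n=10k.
negative, strong

Points are negatively correlated; strong (|r| ≈ 0.9).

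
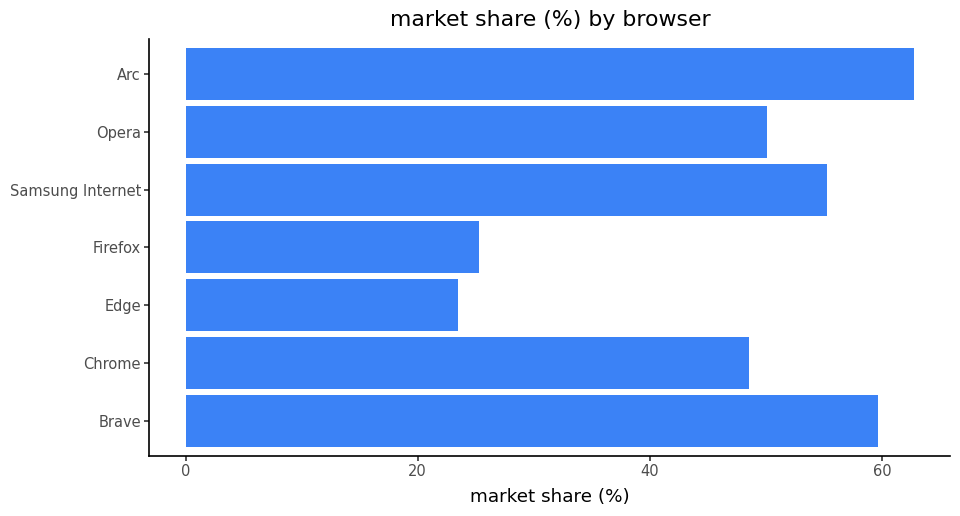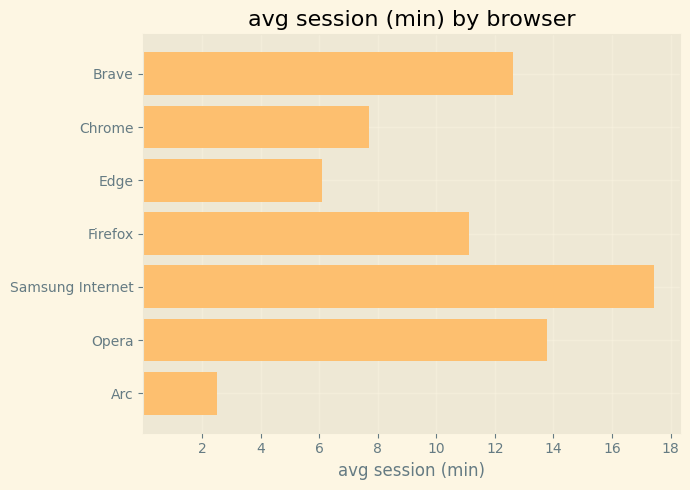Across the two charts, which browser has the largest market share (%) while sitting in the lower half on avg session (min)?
Chart 2 median avg session (min) ≈ 12; below-median browsers: Chrome, Edge, Arc. Among those, Arc has the highest market share (%) (≈ 60).

Arc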